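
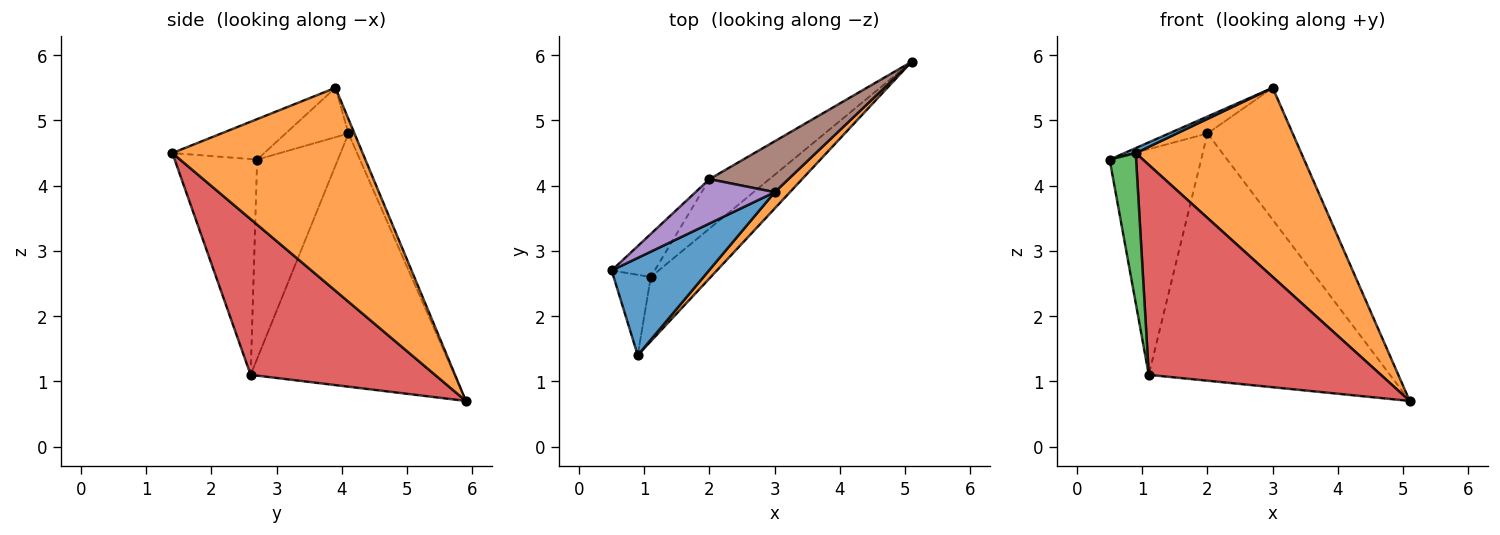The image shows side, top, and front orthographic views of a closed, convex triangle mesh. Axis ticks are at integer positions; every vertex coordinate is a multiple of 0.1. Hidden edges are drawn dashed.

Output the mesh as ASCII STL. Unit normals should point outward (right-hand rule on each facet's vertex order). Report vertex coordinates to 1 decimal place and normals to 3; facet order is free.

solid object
 facet normal -0.383 -0.047 0.922
  outer loop
   vertex 3.0 3.9 5.5
   vertex 0.5 2.7 4.4
   vertex 0.9 1.4 4.5
  endloop
 endfacet
 facet normal 0.753 -0.655 0.056
  outer loop
   vertex 3.0 3.9 5.5
   vertex 0.9 1.4 4.5
   vertex 5.1 5.9 0.7
  endloop
 endfacet
 facet normal -0.940 -0.302 -0.162
  outer loop
   vertex 1.1 2.6 1.1
   vertex 0.9 1.4 4.5
   vertex 0.5 2.7 4.4
  endloop
 endfacet
 facet normal 0.605 -0.761 -0.233
  outer loop
   vertex 1.1 2.6 1.1
   vertex 5.1 5.9 0.7
   vertex 0.9 1.4 4.5
  endloop
 endfacet
 facet normal -0.503 0.309 0.807
  outer loop
   vertex 2.0 4.1 4.8
   vertex 0.5 2.7 4.4
   vertex 3.0 3.9 5.5
  endloop
 endfacet
 facet normal -0.065 0.931 0.359
  outer loop
   vertex 2.0 4.1 4.8
   vertex 3.0 3.9 5.5
   vertex 5.1 5.9 0.7
  endloop
 endfacet
 facet normal -0.655 0.742 -0.142
  outer loop
   vertex 2.0 4.1 4.8
   vertex 1.1 2.6 1.1
   vertex 0.5 2.7 4.4
  endloop
 endfacet
 facet normal -0.638 0.755 -0.151
  outer loop
   vertex 2.0 4.1 4.8
   vertex 5.1 5.9 0.7
   vertex 1.1 2.6 1.1
  endloop
 endfacet
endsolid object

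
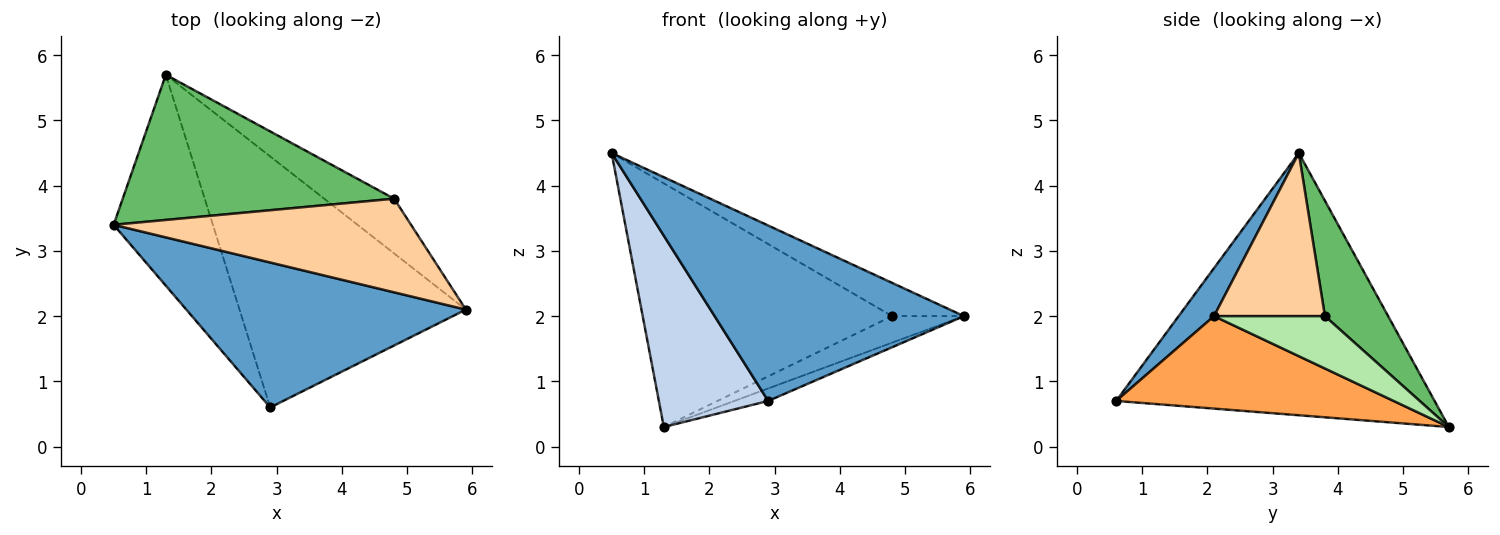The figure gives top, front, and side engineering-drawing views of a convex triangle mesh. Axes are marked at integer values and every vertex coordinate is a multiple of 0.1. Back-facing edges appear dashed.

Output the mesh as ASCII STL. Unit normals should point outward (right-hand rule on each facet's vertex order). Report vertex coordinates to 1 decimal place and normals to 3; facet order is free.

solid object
 facet normal 0.109 -0.766 0.633
  outer loop
   vertex 2.9 0.6 0.7
   vertex 5.9 2.1 2.0
   vertex 0.5 3.4 4.5
  endloop
 endfacet
 facet normal -0.890 -0.306 -0.337
  outer loop
   vertex 2.9 0.6 0.7
   vertex 0.5 3.4 4.5
   vertex 1.3 5.7 0.3
  endloop
 endfacet
 facet normal 0.378 0.046 -0.925
  outer loop
   vertex 2.9 0.6 0.7
   vertex 1.3 5.7 0.3
   vertex 5.9 2.1 2.0
  endloop
 endfacet
 facet normal 0.459 0.297 0.837
  outer loop
   vertex 4.8 3.8 2.0
   vertex 0.5 3.4 4.5
   vertex 5.9 2.1 2.0
  endloop
 endfacet
 facet normal 0.213 0.839 0.500
  outer loop
   vertex 4.8 3.8 2.0
   vertex 1.3 5.7 0.3
   vertex 0.5 3.4 4.5
  endloop
 endfacet
 facet normal 0.559 0.362 -0.746
  outer loop
   vertex 4.8 3.8 2.0
   vertex 5.9 2.1 2.0
   vertex 1.3 5.7 0.3
  endloop
 endfacet
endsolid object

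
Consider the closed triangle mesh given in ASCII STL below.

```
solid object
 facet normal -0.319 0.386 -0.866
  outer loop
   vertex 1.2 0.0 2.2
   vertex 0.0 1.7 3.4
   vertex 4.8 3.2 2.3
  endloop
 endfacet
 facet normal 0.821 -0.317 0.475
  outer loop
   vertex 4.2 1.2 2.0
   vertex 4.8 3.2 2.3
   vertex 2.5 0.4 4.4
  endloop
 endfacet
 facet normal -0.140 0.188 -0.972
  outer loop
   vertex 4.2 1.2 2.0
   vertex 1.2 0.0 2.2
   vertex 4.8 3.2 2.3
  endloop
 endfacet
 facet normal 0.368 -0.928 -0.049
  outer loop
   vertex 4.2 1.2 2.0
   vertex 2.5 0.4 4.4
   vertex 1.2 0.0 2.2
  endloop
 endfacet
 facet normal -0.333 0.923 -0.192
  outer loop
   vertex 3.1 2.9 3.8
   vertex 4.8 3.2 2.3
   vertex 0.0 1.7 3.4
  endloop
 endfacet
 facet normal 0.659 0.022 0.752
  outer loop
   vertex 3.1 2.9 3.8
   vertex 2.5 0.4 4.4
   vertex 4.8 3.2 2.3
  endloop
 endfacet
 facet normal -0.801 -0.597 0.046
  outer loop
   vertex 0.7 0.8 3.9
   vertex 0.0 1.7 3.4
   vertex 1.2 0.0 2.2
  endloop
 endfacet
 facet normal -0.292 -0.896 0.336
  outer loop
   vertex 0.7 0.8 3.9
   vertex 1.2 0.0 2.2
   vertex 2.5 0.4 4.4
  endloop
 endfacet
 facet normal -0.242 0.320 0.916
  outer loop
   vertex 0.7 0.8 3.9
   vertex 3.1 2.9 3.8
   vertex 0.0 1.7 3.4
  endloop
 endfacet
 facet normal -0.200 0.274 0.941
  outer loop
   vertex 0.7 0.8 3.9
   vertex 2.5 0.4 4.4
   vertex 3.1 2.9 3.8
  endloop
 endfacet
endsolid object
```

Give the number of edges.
15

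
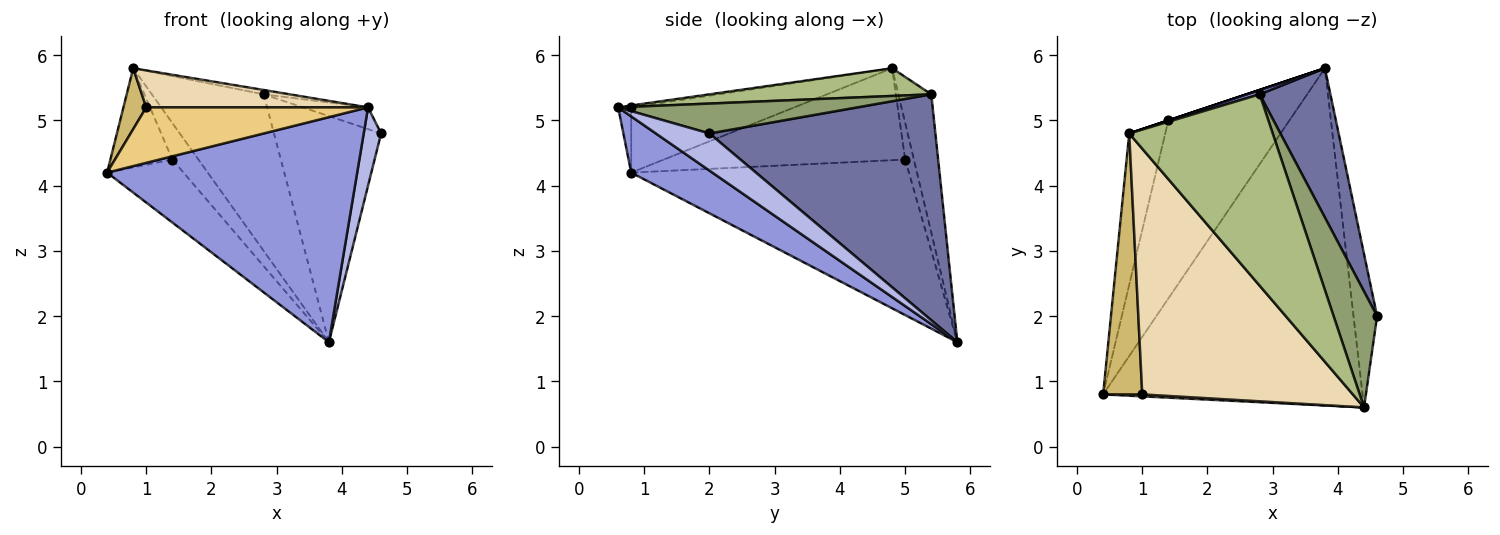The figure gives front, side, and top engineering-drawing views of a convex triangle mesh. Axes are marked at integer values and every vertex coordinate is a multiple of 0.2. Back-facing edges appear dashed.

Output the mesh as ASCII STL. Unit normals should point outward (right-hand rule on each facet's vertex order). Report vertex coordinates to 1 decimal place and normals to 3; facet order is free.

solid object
 facet normal 0.869 0.412 0.272
  outer loop
   vertex 2.8 5.4 5.4
   vertex 4.6 2.0 4.8
   vertex 3.8 5.8 1.6
  endloop
 endfacet
 facet normal -0.282 0.959 0.027
  outer loop
   vertex 2.8 5.4 5.4
   vertex 3.8 5.8 1.6
   vertex 0.8 4.8 5.8
  endloop
 endfacet
 facet normal 0.177 -0.546 -0.819
  outer loop
   vertex 4.4 0.6 5.2
   vertex 0.4 0.8 4.2
   vertex 3.8 5.8 1.6
  endloop
 endfacet
 facet normal 0.814 -0.264 -0.517
  outer loop
   vertex 4.4 0.6 5.2
   vertex 3.8 5.8 1.6
   vertex 4.6 2.0 4.8
  endloop
 endfacet
 facet normal 0.560 0.153 0.814
  outer loop
   vertex 4.4 0.6 5.2
   vertex 4.6 2.0 4.8
   vertex 2.8 5.4 5.4
  endloop
 endfacet
 facet normal 0.190 0.022 0.982
  outer loop
   vertex 4.4 0.6 5.2
   vertex 2.8 5.4 5.4
   vertex 0.8 4.8 5.8
  endloop
 endfacet
 facet normal -0.771 0.212 -0.600
  outer loop
   vertex 1.4 5.0 4.4
   vertex 3.8 5.8 1.6
   vertex 0.4 0.8 4.2
  endloop
 endfacet
 facet normal -0.906 0.233 -0.355
  outer loop
   vertex 1.4 5.0 4.4
   vertex 0.4 0.8 4.2
   vertex 0.8 4.8 5.8
  endloop
 endfacet
 facet normal -0.316 0.949 0.000
  outer loop
   vertex 1.4 5.0 4.4
   vertex 0.8 4.8 5.8
   vertex 3.8 5.8 1.6
  endloop
 endfacet
 facet normal -0.851 -0.119 0.511
  outer loop
   vertex 1.0 0.8 5.2
   vertex 0.8 4.8 5.8
   vertex 0.4 0.8 4.2
  endloop
 endfacet
 facet normal -0.059 -0.998 0.035
  outer loop
   vertex 1.0 0.8 5.2
   vertex 0.4 0.8 4.2
   vertex 4.4 0.6 5.2
  endloop
 endfacet
 facet normal -0.009 -0.149 0.989
  outer loop
   vertex 1.0 0.8 5.2
   vertex 4.4 0.6 5.2
   vertex 0.8 4.8 5.8
  endloop
 endfacet
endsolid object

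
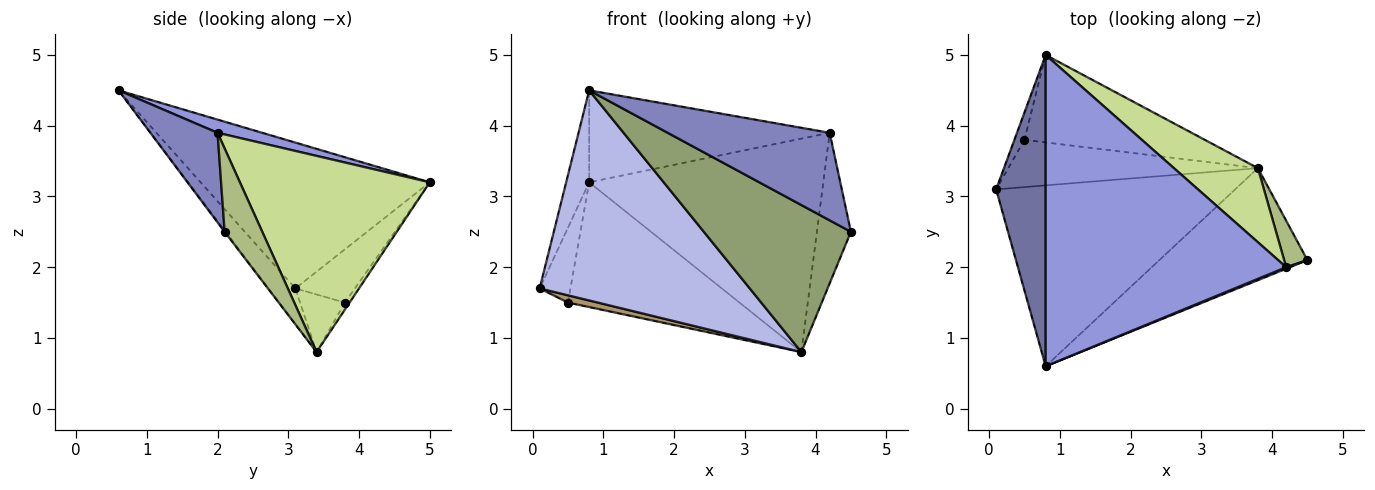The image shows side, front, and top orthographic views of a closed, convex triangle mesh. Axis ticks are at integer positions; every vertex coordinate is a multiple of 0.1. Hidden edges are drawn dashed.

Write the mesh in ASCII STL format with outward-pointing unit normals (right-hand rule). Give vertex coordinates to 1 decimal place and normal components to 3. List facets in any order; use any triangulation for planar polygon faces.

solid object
 facet normal -0.943 0.095 0.320
  outer loop
   vertex 0.8 5.0 3.2
   vertex 0.1 3.1 1.7
   vertex 0.8 0.6 4.5
  endloop
 endfacet
 facet normal 0.383 -0.924 0.016
  outer loop
   vertex 4.2 2.0 3.9
   vertex 0.8 0.6 4.5
   vertex 4.5 2.1 2.5
  endloop
 endfacet
 facet normal 0.052 0.283 0.958
  outer loop
   vertex 4.2 2.0 3.9
   vertex 0.8 5.0 3.2
   vertex 0.8 0.6 4.5
  endloop
 endfacet
 facet normal -0.097 -0.754 -0.649
  outer loop
   vertex 3.8 3.4 0.8
   vertex 0.8 0.6 4.5
   vertex 0.1 3.1 1.7
  endloop
 endfacet
 facet normal -0.005 -0.795 -0.606
  outer loop
   vertex 3.8 3.4 0.8
   vertex 4.5 2.1 2.5
   vertex 0.8 0.6 4.5
  endloop
 endfacet
 facet normal 0.727 0.656 0.203
  outer loop
   vertex 3.8 3.4 0.8
   vertex 4.2 2.0 3.9
   vertex 4.5 2.1 2.5
  endloop
 endfacet
 facet normal 0.608 0.750 0.260
  outer loop
   vertex 3.8 3.4 0.8
   vertex 0.8 5.0 3.2
   vertex 4.2 2.0 3.9
  endloop
 endfacet
 facet normal -0.876 0.453 -0.165
  outer loop
   vertex 0.5 3.8 1.5
   vertex 0.1 3.1 1.7
   vertex 0.8 5.0 3.2
  endloop
 endfacet
 facet normal -0.222 -0.148 -0.964
  outer loop
   vertex 0.5 3.8 1.5
   vertex 3.8 3.4 0.8
   vertex 0.1 3.1 1.7
  endloop
 endfacet
 facet normal -0.023 0.819 -0.574
  outer loop
   vertex 0.5 3.8 1.5
   vertex 0.8 5.0 3.2
   vertex 3.8 3.4 0.8
  endloop
 endfacet
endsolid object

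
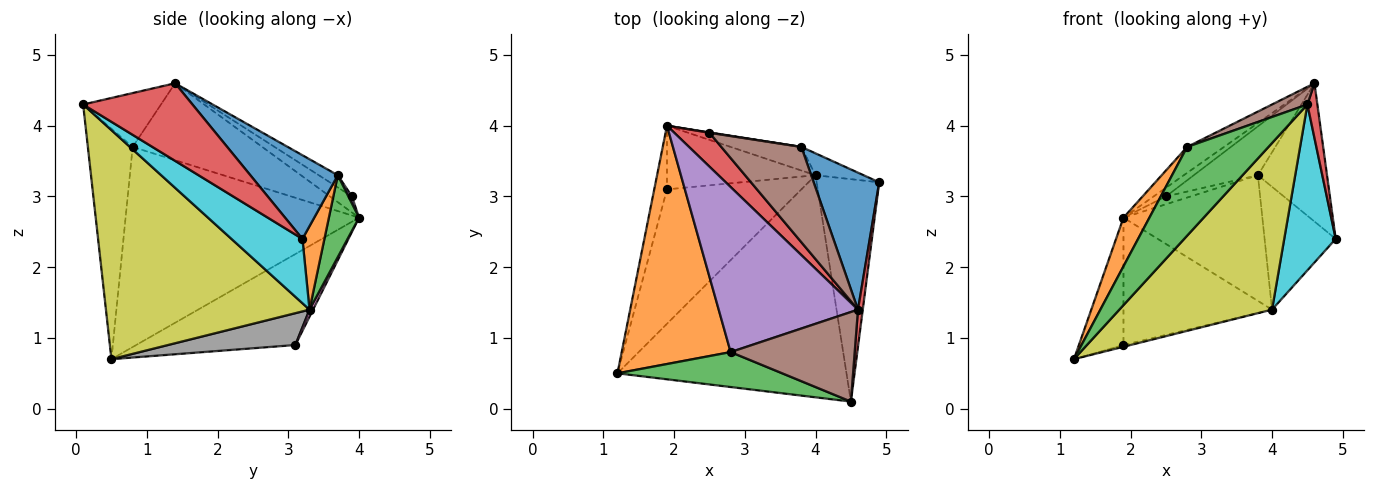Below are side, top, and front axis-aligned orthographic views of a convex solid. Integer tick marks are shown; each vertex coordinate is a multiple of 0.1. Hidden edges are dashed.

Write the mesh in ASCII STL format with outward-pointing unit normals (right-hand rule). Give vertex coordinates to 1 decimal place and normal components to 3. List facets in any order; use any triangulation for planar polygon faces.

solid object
 facet normal -0.954 0.267 -0.134
  outer loop
   vertex 1.9 3.1 0.9
   vertex 1.2 0.5 0.7
   vertex 1.9 4.0 2.7
  endloop
 endfacet
 facet normal -0.874 -0.097 0.476
  outer loop
   vertex 2.8 0.8 3.7
   vertex 1.9 4.0 2.7
   vertex 1.2 0.5 0.7
  endloop
 endfacet
 facet normal -0.456 -0.828 0.326
  outer loop
   vertex 2.8 0.8 3.7
   vertex 1.2 0.5 0.7
   vertex 4.5 0.1 4.3
  endloop
 endfacet
 facet normal 0.994 -0.091 0.061
  outer loop
   vertex 4.6 1.4 4.6
   vertex 4.5 0.1 4.3
   vertex 4.9 3.2 2.4
  endloop
 endfacet
 facet normal -0.479 0.136 0.867
  outer loop
   vertex 4.6 1.4 4.6
   vertex 1.9 4.0 2.7
   vertex 2.8 0.8 3.7
  endloop
 endfacet
 facet normal -0.392 -0.178 0.903
  outer loop
   vertex 4.6 1.4 4.6
   vertex 2.8 0.8 3.7
   vertex 4.5 0.1 4.3
  endloop
 endfacet
 facet normal 0.021 0.894 -0.447
  outer loop
   vertex 4.0 3.3 1.4
   vertex 1.9 3.1 0.9
   vertex 1.9 4.0 2.7
  endloop
 endfacet
 facet normal 0.230 0.013 -0.973
  outer loop
   vertex 4.0 3.3 1.4
   vertex 1.2 0.5 0.7
   vertex 1.9 3.1 0.9
  endloop
 endfacet
 facet normal 0.625 -0.469 -0.625
  outer loop
   vertex 4.0 3.3 1.4
   vertex 4.5 0.1 4.3
   vertex 1.2 0.5 0.7
  endloop
 endfacet
 facet normal 0.636 -0.461 -0.619
  outer loop
   vertex 4.0 3.3 1.4
   vertex 4.9 3.2 2.4
   vertex 4.5 0.1 4.3
  endloop
 endfacet
 facet normal 0.668 0.528 0.523
  outer loop
   vertex 3.8 3.7 3.3
   vertex 4.6 1.4 4.6
   vertex 4.9 3.2 2.4
  endloop
 endfacet
 facet normal 0.291 0.942 -0.168
  outer loop
   vertex 3.8 3.7 3.3
   vertex 4.9 3.2 2.4
   vertex 4.0 3.3 1.4
  endloop
 endfacet
 facet normal 0.209 0.961 -0.180
  outer loop
   vertex 3.8 3.7 3.3
   vertex 4.0 3.3 1.4
   vertex 1.9 4.0 2.7
  endloop
 endfacet
 facet normal -0.405 0.227 0.886
  outer loop
   vertex 2.5 3.9 3.0
   vertex 1.9 4.0 2.7
   vertex 4.6 1.4 4.6
  endloop
 endfacet
 facet normal 0.141 0.989 0.047
  outer loop
   vertex 2.5 3.9 3.0
   vertex 3.8 3.7 3.3
   vertex 1.9 4.0 2.7
  endloop
 endfacet
 facet normal -0.134 0.452 0.882
  outer loop
   vertex 2.5 3.9 3.0
   vertex 4.6 1.4 4.6
   vertex 3.8 3.7 3.3
  endloop
 endfacet
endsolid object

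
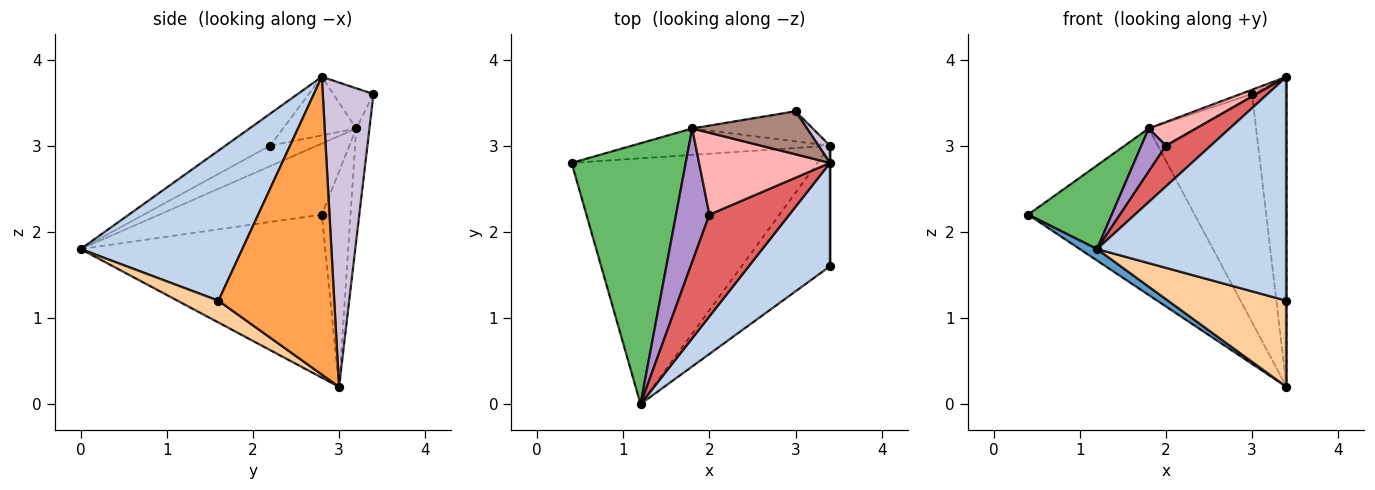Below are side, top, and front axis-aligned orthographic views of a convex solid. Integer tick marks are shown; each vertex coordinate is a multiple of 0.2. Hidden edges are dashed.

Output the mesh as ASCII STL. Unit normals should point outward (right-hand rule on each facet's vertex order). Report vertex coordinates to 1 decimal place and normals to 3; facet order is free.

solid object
 facet normal -0.552 -0.039 -0.833
  outer loop
   vertex 3.4 3.0 0.2
   vertex 1.2 0.0 1.8
   vertex 0.4 2.8 2.2
  endloop
 endfacet
 facet normal 0.612 -0.718 0.331
  outer loop
   vertex 3.4 1.6 1.2
   vertex 3.4 2.8 3.8
   vertex 1.2 0.0 1.8
  endloop
 endfacet
 facet normal 1.000 0.000 0.000
  outer loop
   vertex 3.4 1.6 1.2
   vertex 3.4 3.0 0.2
   vertex 3.4 2.8 3.8
  endloop
 endfacet
 facet normal 0.197 -0.570 -0.798
  outer loop
   vertex 3.4 1.6 1.2
   vertex 1.2 0.0 1.8
   vertex 3.4 3.0 0.2
  endloop
 endfacet
 facet normal -0.510 -0.263 0.819
  outer loop
   vertex 1.8 3.2 3.2
   vertex 0.4 2.8 2.2
   vertex 1.2 0.0 1.8
  endloop
 endfacet
 facet normal -0.168 0.974 -0.154
  outer loop
   vertex 1.8 3.2 3.2
   vertex 3.4 3.0 0.2
   vertex 0.4 2.8 2.2
  endloop
 endfacet
 facet normal -0.348 -0.348 0.870
  outer loop
   vertex 2.0 2.2 3.0
   vertex 1.2 0.0 1.8
   vertex 3.4 2.8 3.8
  endloop
 endfacet
 facet normal -0.395 -0.255 0.883
  outer loop
   vertex 2.0 2.2 3.0
   vertex 3.4 2.8 3.8
   vertex 1.8 3.2 3.2
  endloop
 endfacet
 facet normal -0.504 -0.265 0.822
  outer loop
   vertex 2.0 2.2 3.0
   vertex 1.8 3.2 3.2
   vertex 1.2 0.0 1.8
  endloop
 endfacet
 facet normal 0.827 0.562 0.031
  outer loop
   vertex 3.0 3.4 3.6
   vertex 3.4 2.8 3.8
   vertex 3.4 3.0 0.2
  endloop
 endfacet
 facet normal -0.329 0.094 0.940
  outer loop
   vertex 3.0 3.4 3.6
   vertex 1.8 3.2 3.2
   vertex 3.4 2.8 3.8
  endloop
 endfacet
 facet normal -0.121 0.984 -0.130
  outer loop
   vertex 3.0 3.4 3.6
   vertex 3.4 3.0 0.2
   vertex 1.8 3.2 3.2
  endloop
 endfacet
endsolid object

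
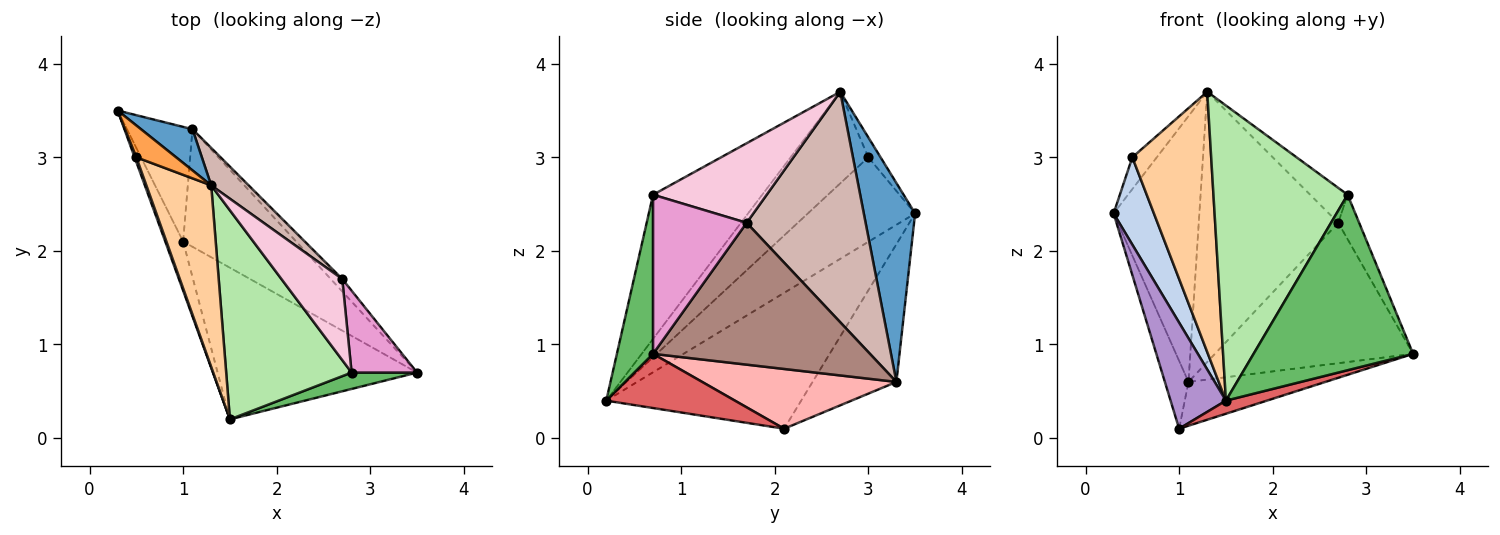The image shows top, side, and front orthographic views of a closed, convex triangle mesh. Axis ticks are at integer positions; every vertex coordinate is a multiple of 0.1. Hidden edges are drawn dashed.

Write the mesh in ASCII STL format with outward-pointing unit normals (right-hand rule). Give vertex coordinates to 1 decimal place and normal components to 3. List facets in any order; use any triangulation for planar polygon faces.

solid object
 facet normal 0.509 0.851 0.132
  outer loop
   vertex 1.1 3.3 0.6
   vertex 0.3 3.5 2.4
   vertex 1.3 2.7 3.7
  endloop
 endfacet
 facet normal -0.936 -0.352 0.019
  outer loop
   vertex 0.5 3.0 3.0
   vertex 0.3 3.5 2.4
   vertex 1.5 0.2 0.4
  endloop
 endfacet
 facet normal -0.333 0.667 0.667
  outer loop
   vertex 0.5 3.0 3.0
   vertex 1.3 2.7 3.7
   vertex 0.3 3.5 2.4
  endloop
 endfacet
 facet normal -0.629 -0.638 0.445
  outer loop
   vertex 0.5 3.0 3.0
   vertex 1.5 0.2 0.4
   vertex 1.3 2.7 3.7
  endloop
 endfacet
 facet normal 0.220 -0.971 0.091
  outer loop
   vertex 2.8 0.7 2.6
   vertex 1.5 0.2 0.4
   vertex 3.5 0.7 0.9
  endloop
 endfacet
 facet normal -0.553 -0.680 0.481
  outer loop
   vertex 2.8 0.7 2.6
   vertex 1.3 2.7 3.7
   vertex 1.5 0.2 0.4
  endloop
 endfacet
 facet normal 0.261 -0.083 -0.962
  outer loop
   vertex 1.0 2.1 0.1
   vertex 3.5 0.7 0.9
   vertex 1.5 0.2 0.4
  endloop
 endfacet
 facet normal 0.444 0.313 -0.840
  outer loop
   vertex 1.0 2.1 0.1
   vertex 1.1 3.3 0.6
   vertex 3.5 0.7 0.9
  endloop
 endfacet
 facet normal -0.954 -0.271 -0.126
  outer loop
   vertex 1.0 2.1 0.1
   vertex 1.5 0.2 0.4
   vertex 0.3 3.5 2.4
  endloop
 endfacet
 facet normal -0.875 0.246 -0.416
  outer loop
   vertex 1.0 2.1 0.1
   vertex 0.3 3.5 2.4
   vertex 1.1 3.3 0.6
  endloop
 endfacet
 facet normal 0.737 0.673 -0.060
  outer loop
   vertex 2.7 1.7 2.3
   vertex 3.5 0.7 0.9
   vertex 1.1 3.3 0.6
  endloop
 endfacet
 facet normal 0.645 0.757 0.105
  outer loop
   vertex 2.7 1.7 2.3
   vertex 1.1 3.3 0.6
   vertex 1.3 2.7 3.7
  endloop
 endfacet
 facet normal 0.906 0.202 0.373
  outer loop
   vertex 2.7 1.7 2.3
   vertex 2.8 0.7 2.6
   vertex 3.5 0.7 0.9
  endloop
 endfacet
 facet normal 0.768 0.253 0.588
  outer loop
   vertex 2.7 1.7 2.3
   vertex 1.3 2.7 3.7
   vertex 2.8 0.7 2.6
  endloop
 endfacet
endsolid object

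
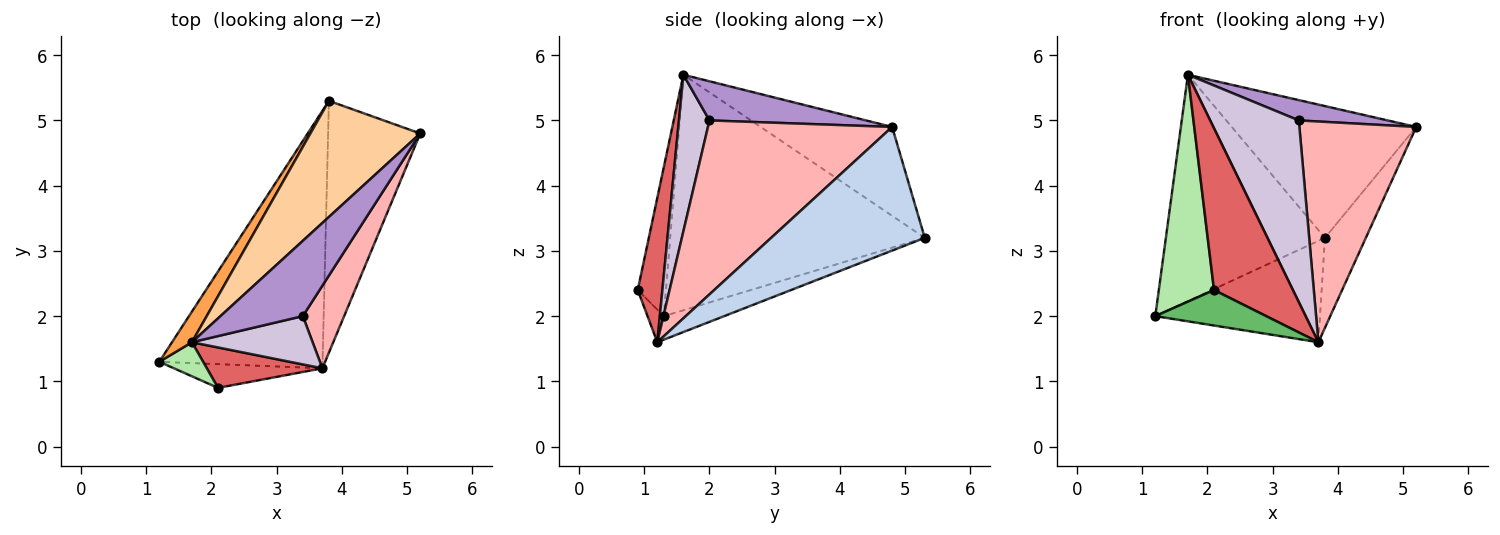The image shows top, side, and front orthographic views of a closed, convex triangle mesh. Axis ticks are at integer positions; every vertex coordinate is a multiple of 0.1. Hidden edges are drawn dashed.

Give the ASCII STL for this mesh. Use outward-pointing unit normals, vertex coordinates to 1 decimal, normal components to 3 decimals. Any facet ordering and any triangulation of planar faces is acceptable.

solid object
 facet normal -0.133 0.363 -0.922
  outer loop
   vertex 3.8 5.3 3.2
   vertex 3.7 1.2 1.6
   vertex 1.2 1.3 2.0
  endloop
 endfacet
 facet normal 0.784 0.209 -0.584
  outer loop
   vertex 3.8 5.3 3.2
   vertex 5.2 4.8 4.9
   vertex 3.7 1.2 1.6
  endloop
 endfacet
 facet normal -0.846 0.528 0.071
  outer loop
   vertex 3.8 5.3 3.2
   vertex 1.2 1.3 2.0
   vertex 1.7 1.6 5.7
  endloop
 endfacet
 facet normal -0.472 0.662 0.583
  outer loop
   vertex 3.8 5.3 3.2
   vertex 1.7 1.6 5.7
   vertex 5.2 4.8 4.9
  endloop
 endfacet
 facet normal -0.121 -0.825 -0.552
  outer loop
   vertex 2.1 0.9 2.4
   vertex 1.2 1.3 2.0
   vertex 3.7 1.2 1.6
  endloop
 endfacet
 facet normal -0.451 -0.883 0.133
  outer loop
   vertex 2.1 0.9 2.4
   vertex 1.7 1.6 5.7
   vertex 1.2 1.3 2.0
  endloop
 endfacet
 facet normal 0.290 -0.928 0.232
  outer loop
   vertex 2.1 0.9 2.4
   vertex 3.7 1.2 1.6
   vertex 1.7 1.6 5.7
  endloop
 endfacet
 facet normal 0.828 -0.525 0.197
  outer loop
   vertex 3.4 2.0 5.0
   vertex 3.7 1.2 1.6
   vertex 5.2 4.8 4.9
  endloop
 endfacet
 facet normal 0.417 -0.237 0.878
  outer loop
   vertex 3.4 2.0 5.0
   vertex 5.2 4.8 4.9
   vertex 1.7 1.6 5.7
  endloop
 endfacet
 facet normal 0.316 -0.917 0.244
  outer loop
   vertex 3.4 2.0 5.0
   vertex 1.7 1.6 5.7
   vertex 3.7 1.2 1.6
  endloop
 endfacet
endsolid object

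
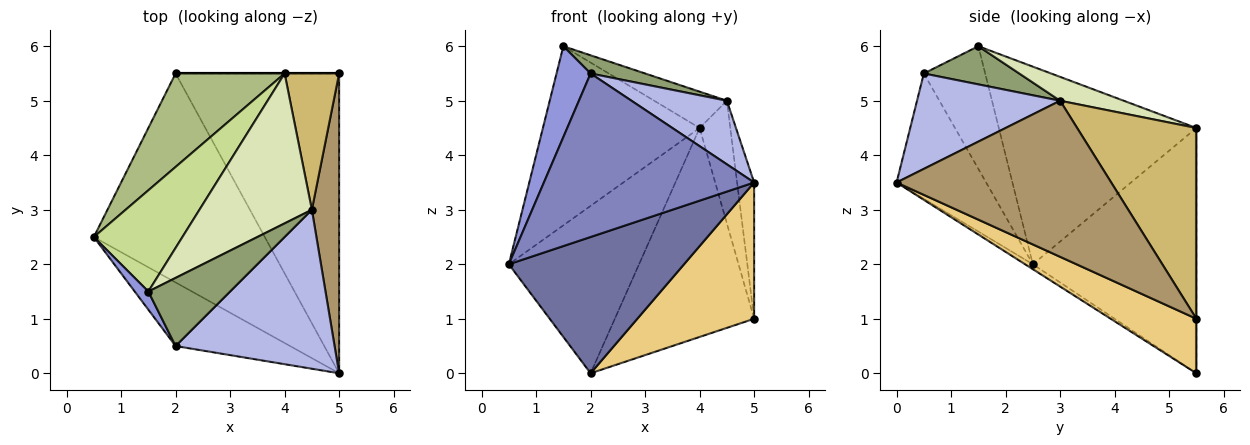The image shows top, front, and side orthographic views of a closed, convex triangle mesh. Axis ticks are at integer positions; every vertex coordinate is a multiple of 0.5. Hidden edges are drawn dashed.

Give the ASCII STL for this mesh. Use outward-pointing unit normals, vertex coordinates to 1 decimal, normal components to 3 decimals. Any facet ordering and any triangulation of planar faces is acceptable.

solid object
 facet normal -0.024 -0.546 -0.837
  outer loop
   vertex 2.0 5.5 0.0
   vertex 5.0 0.0 3.5
   vertex 0.5 2.5 2.0
  endloop
 endfacet
 facet normal -0.369 -0.866 -0.337
  outer loop
   vertex 2.0 0.5 5.5
   vertex 0.5 2.5 2.0
   vertex 5.0 0.0 3.5
  endloop
 endfacet
 facet normal -0.870 -0.483 0.097
  outer loop
   vertex 2.0 0.5 5.5
   vertex 1.5 1.5 6.0
   vertex 0.5 2.5 2.0
  endloop
 endfacet
 facet normal 0.487 -0.324 0.811
  outer loop
   vertex 2.0 0.5 5.5
   vertex 5.0 0.0 3.5
   vertex 4.5 3.0 5.0
  endloop
 endfacet
 facet normal 0.411 -0.235 0.881
  outer loop
   vertex 2.0 0.5 5.5
   vertex 4.5 3.0 5.0
   vertex 1.5 1.5 6.0
  endloop
 endfacet
 facet normal -0.739 0.588 0.328
  outer loop
   vertex 4.0 5.5 4.5
   vertex 2.0 5.5 0.0
   vertex 0.5 2.5 2.0
  endloop
 endfacet
 facet normal -0.739 0.586 0.331
  outer loop
   vertex 4.0 5.5 4.5
   vertex 0.5 2.5 2.0
   vertex 1.5 1.5 6.0
  endloop
 endfacet
 facet normal 0.202 0.231 0.952
  outer loop
   vertex 4.0 5.5 4.5
   vertex 1.5 1.5 6.0
   vertex 4.5 3.0 5.0
  endloop
 endfacet
 facet normal 0.982 0.078 0.171
  outer loop
   vertex 5.0 5.5 1.0
   vertex 4.5 3.0 5.0
   vertex 5.0 0.0 3.5
  endloop
 endfacet
 facet normal 0.933 0.240 0.267
  outer loop
   vertex 5.0 5.5 1.0
   vertex 4.0 5.5 4.5
   vertex 4.5 3.0 5.0
  endloop
 endfacet
 facet normal 0.290 -0.396 -0.871
  outer loop
   vertex 5.0 5.5 1.0
   vertex 5.0 0.0 3.5
   vertex 2.0 5.5 0.0
  endloop
 endfacet
 facet normal 0.000 1.000 0.000
  outer loop
   vertex 5.0 5.5 1.0
   vertex 2.0 5.5 0.0
   vertex 4.0 5.5 4.5
  endloop
 endfacet
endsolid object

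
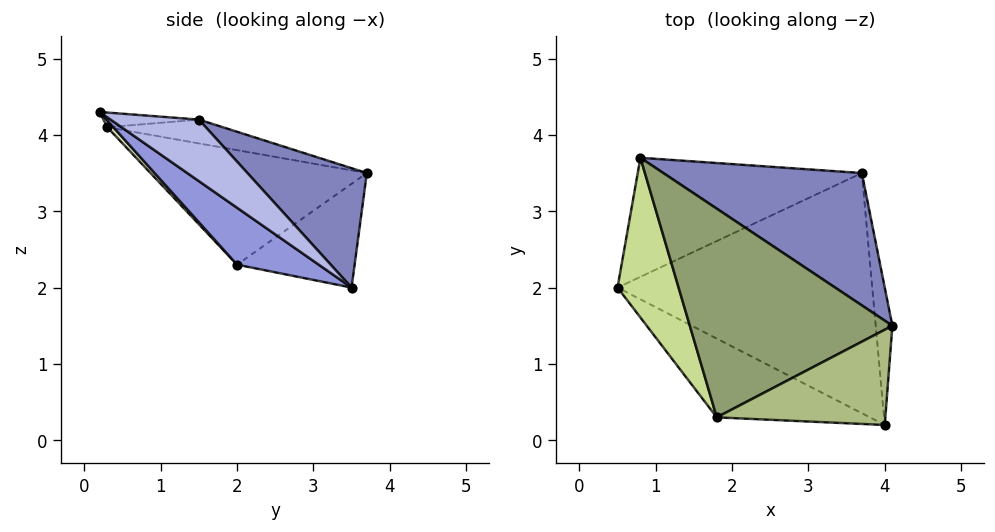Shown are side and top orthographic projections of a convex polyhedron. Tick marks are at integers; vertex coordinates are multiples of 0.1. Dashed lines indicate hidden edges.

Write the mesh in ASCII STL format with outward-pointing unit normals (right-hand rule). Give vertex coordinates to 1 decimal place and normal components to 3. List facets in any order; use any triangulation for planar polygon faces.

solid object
 facet normal -0.342 0.581 -0.738
  outer loop
   vertex 0.8 3.7 3.5
   vertex 3.7 3.5 2.0
   vertex 0.5 2.0 2.3
  endloop
 endfacet
 facet normal 0.356 0.723 0.592
  outer loop
   vertex 0.8 3.7 3.5
   vertex 4.1 1.5 4.2
   vertex 3.7 3.5 2.0
  endloop
 endfacet
 facet normal 0.182 -0.551 -0.814
  outer loop
   vertex 4.0 0.2 4.3
   vertex 0.5 2.0 2.3
   vertex 3.7 3.5 2.0
  endloop
 endfacet
 facet normal 0.961 -0.094 -0.260
  outer loop
   vertex 4.0 0.2 4.3
   vertex 3.7 3.5 2.0
   vertex 4.1 1.5 4.2
  endloop
 endfacet
 facet normal -0.116 0.140 0.983
  outer loop
   vertex 1.8 0.3 4.1
   vertex 4.1 1.5 4.2
   vertex 0.8 3.7 3.5
  endloop
 endfacet
 facet normal -0.086 0.083 0.993
  outer loop
   vertex 1.8 0.3 4.1
   vertex 4.0 0.2 4.3
   vertex 4.1 1.5 4.2
  endloop
 endfacet
 facet normal -0.869 -0.174 0.463
  outer loop
   vertex 1.8 0.3 4.1
   vertex 0.8 3.7 3.5
   vertex 0.5 2.0 2.3
  endloop
 endfacet
 facet normal 0.031 -0.715 -0.698
  outer loop
   vertex 1.8 0.3 4.1
   vertex 0.5 2.0 2.3
   vertex 4.0 0.2 4.3
  endloop
 endfacet
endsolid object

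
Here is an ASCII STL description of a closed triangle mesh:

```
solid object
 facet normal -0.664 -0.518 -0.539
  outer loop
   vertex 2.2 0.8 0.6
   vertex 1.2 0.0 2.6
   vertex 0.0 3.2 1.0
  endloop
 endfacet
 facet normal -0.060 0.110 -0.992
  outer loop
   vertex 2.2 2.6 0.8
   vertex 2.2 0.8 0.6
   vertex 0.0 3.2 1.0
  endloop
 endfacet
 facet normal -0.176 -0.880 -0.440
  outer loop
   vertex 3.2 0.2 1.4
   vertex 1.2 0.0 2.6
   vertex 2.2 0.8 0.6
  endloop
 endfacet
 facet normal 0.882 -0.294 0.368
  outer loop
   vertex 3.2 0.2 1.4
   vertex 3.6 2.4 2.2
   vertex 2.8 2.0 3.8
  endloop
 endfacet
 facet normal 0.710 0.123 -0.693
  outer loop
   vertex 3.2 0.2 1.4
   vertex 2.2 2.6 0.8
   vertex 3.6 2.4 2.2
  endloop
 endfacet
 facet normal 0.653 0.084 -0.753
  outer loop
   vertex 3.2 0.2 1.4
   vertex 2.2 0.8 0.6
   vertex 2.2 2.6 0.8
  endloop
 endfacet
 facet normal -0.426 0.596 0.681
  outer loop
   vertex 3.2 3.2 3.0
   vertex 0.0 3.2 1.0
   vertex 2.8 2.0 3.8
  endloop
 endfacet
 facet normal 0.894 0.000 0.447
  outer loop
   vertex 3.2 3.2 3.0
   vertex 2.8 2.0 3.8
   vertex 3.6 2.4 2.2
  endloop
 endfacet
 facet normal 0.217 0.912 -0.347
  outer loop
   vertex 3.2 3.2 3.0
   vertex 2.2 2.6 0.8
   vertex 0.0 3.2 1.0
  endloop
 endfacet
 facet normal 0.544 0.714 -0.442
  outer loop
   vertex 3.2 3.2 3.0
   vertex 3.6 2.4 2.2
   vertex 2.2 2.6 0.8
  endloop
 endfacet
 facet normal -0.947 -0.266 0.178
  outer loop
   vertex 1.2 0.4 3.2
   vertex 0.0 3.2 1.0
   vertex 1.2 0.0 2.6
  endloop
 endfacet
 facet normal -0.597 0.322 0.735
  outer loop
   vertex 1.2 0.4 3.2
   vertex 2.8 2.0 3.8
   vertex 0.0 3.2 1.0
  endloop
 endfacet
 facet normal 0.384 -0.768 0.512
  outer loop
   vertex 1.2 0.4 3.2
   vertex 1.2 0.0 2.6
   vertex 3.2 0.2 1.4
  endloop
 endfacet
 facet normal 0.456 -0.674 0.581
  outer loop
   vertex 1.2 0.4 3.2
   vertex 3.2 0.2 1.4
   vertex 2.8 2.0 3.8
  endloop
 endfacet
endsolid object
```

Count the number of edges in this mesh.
21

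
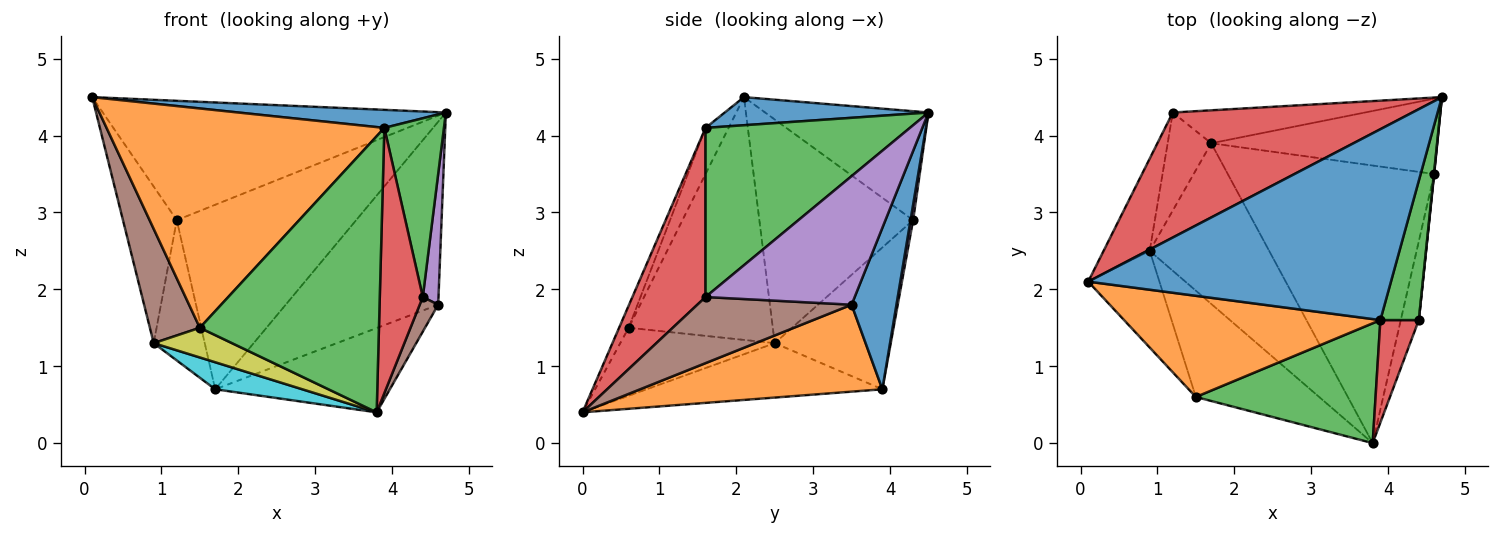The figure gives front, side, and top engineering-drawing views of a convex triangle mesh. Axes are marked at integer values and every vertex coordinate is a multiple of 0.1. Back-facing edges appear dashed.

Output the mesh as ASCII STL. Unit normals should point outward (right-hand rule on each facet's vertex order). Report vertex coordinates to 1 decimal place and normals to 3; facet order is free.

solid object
 facet normal 0.092 -0.094 0.991
  outer loop
   vertex 3.9 1.6 4.1
   vertex 4.7 4.5 4.3
   vertex 0.1 2.1 4.5
  endloop
 endfacet
 facet normal -0.075 -0.905 0.418
  outer loop
   vertex 3.9 1.6 4.1
   vertex 0.1 2.1 4.5
   vertex 1.5 0.6 1.5
  endloop
 endfacet
 facet normal -0.049 -0.916 0.398
  outer loop
   vertex 3.9 1.6 4.1
   vertex 1.5 0.6 1.5
   vertex 3.8 0.0 0.4
  endloop
 endfacet
 facet normal -0.312 0.656 0.687
  outer loop
   vertex 1.2 4.3 2.9
   vertex 0.1 2.1 4.5
   vertex 4.7 4.5 4.3
  endloop
 endfacet
 facet normal 0.014 0.984 -0.176
  outer loop
   vertex 1.2 4.3 2.9
   vertex 4.7 4.5 4.3
   vertex 1.7 3.9 0.7
  endloop
 endfacet
 facet normal -0.911 -0.316 -0.267
  outer loop
   vertex 0.9 2.5 1.3
   vertex 1.5 0.6 1.5
   vertex 0.1 2.1 4.5
  endloop
 endfacet
 facet normal -0.926 0.324 -0.191
  outer loop
   vertex 0.9 2.5 1.3
   vertex 0.1 2.1 4.5
   vertex 1.2 4.3 2.9
  endloop
 endfacet
 facet normal -0.881 0.388 -0.271
  outer loop
   vertex 0.9 2.5 1.3
   vertex 1.2 4.3 2.9
   vertex 1.7 3.9 0.7
  endloop
 endfacet
 facet normal -0.469 -0.238 -0.851
  outer loop
   vertex 0.9 2.5 1.3
   vertex 3.8 0.0 0.4
   vertex 1.5 0.6 1.5
  endloop
 endfacet
 facet normal -0.410 -0.151 -0.900
  outer loop
   vertex 0.9 2.5 1.3
   vertex 1.7 3.9 0.7
   vertex 3.8 0.0 0.4
  endloop
 endfacet
 facet normal 0.262 0.892 -0.367
  outer loop
   vertex 4.6 3.5 1.8
   vertex 1.7 3.9 0.7
   vertex 4.7 4.5 4.3
  endloop
 endfacet
 facet normal 0.374 0.270 -0.887
  outer loop
   vertex 4.6 3.5 1.8
   vertex 3.8 0.0 0.4
   vertex 1.7 3.9 0.7
  endloop
 endfacet
 facet normal 0.938 -0.273 0.213
  outer loop
   vertex 4.4 1.6 1.9
   vertex 4.7 4.5 4.3
   vertex 3.9 1.6 4.1
  endloop
 endfacet
 facet normal 0.846 -0.497 0.192
  outer loop
   vertex 4.4 1.6 1.9
   vertex 3.9 1.6 4.1
   vertex 3.8 0.0 0.4
  endloop
 endfacet
 facet normal 0.995 -0.105 0.002
  outer loop
   vertex 4.4 1.6 1.9
   vertex 4.6 3.5 1.8
   vertex 4.7 4.5 4.3
  endloop
 endfacet
 facet normal 0.958 -0.115 -0.261
  outer loop
   vertex 4.4 1.6 1.9
   vertex 3.8 0.0 0.4
   vertex 4.6 3.5 1.8
  endloop
 endfacet
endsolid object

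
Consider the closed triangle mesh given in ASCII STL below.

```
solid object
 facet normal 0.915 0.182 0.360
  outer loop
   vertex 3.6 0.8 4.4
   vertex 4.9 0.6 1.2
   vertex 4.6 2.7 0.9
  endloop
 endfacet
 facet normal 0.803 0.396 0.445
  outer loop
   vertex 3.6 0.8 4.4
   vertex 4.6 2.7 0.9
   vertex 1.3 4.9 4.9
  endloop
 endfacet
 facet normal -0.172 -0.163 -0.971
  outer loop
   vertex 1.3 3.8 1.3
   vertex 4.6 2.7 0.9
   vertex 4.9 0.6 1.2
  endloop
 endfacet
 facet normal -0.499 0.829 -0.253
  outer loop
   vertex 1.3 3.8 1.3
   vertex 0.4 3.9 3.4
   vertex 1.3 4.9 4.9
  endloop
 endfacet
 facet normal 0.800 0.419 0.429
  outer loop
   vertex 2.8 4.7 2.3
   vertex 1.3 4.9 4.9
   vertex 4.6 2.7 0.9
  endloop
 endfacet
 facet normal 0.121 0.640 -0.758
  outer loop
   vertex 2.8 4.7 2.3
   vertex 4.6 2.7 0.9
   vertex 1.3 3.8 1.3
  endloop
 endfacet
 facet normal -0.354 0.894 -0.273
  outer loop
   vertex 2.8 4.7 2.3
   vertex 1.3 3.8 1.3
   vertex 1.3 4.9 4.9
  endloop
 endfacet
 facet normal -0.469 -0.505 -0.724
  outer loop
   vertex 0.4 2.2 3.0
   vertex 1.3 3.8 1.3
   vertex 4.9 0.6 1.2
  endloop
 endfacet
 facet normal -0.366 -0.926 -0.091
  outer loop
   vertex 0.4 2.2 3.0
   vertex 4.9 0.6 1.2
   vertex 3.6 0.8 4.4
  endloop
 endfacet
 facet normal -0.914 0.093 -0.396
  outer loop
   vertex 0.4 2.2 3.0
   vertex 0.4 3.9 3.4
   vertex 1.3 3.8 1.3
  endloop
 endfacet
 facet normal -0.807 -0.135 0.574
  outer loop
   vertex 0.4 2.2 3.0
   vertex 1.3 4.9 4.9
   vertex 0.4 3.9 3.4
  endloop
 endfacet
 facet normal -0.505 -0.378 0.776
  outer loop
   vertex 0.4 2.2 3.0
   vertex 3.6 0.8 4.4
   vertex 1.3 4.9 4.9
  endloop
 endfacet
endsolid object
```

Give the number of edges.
18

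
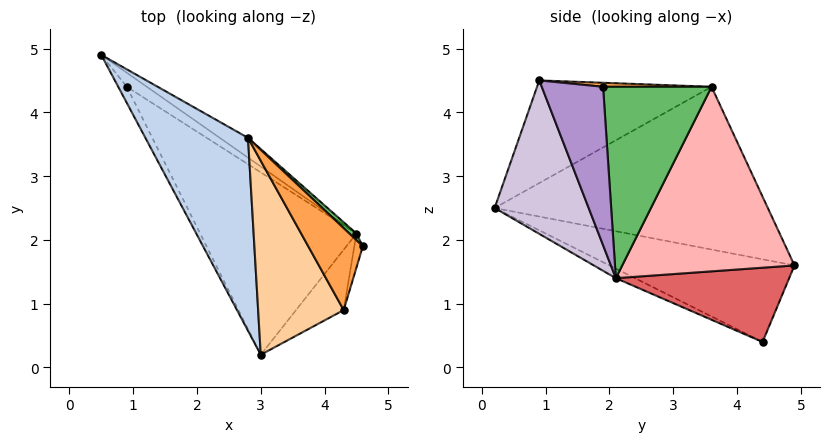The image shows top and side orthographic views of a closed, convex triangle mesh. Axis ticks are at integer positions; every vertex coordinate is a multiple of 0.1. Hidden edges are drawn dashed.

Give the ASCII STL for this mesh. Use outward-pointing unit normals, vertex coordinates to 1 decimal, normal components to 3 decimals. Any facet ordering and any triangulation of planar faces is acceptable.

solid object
 facet normal -0.872 -0.481 -0.090
  outer loop
   vertex 0.9 4.4 0.4
   vertex 3.0 0.2 2.5
   vertex 0.5 4.9 1.6
  endloop
 endfacet
 facet normal -0.799 -0.329 0.504
  outer loop
   vertex 2.8 3.6 4.4
   vertex 0.5 4.9 1.6
   vertex 3.0 0.2 2.5
  endloop
 endfacet
 facet normal 0.073 0.077 0.994
  outer loop
   vertex 4.3 0.9 4.5
   vertex 4.6 1.9 4.4
   vertex 2.8 3.6 4.4
  endloop
 endfacet
 facet normal -0.712 -0.374 0.594
  outer loop
   vertex 4.3 0.9 4.5
   vertex 2.8 3.6 4.4
   vertex 3.0 0.2 2.5
  endloop
 endfacet
 facet normal 0.686 0.727 0.026
  outer loop
   vertex 4.5 2.1 1.4
   vertex 2.8 3.6 4.4
   vertex 4.6 1.9 4.4
  endloop
 endfacet
 facet normal -0.054 -0.468 -0.882
  outer loop
   vertex 4.5 2.1 1.4
   vertex 3.0 0.2 2.5
   vertex 0.9 4.4 0.4
  endloop
 endfacet
 facet normal 0.562 0.813 -0.152
  outer loop
   vertex 4.5 2.1 1.4
   vertex 0.9 4.4 0.4
   vertex 0.5 4.9 1.6
  endloop
 endfacet
 facet normal 0.568 0.818 -0.087
  outer loop
   vertex 4.5 2.1 1.4
   vertex 0.5 4.9 1.6
   vertex 2.8 3.6 4.4
  endloop
 endfacet
 facet normal 0.955 -0.292 -0.051
  outer loop
   vertex 4.5 2.1 1.4
   vertex 4.6 1.9 4.4
   vertex 4.3 0.9 4.5
  endloop
 endfacet
 facet normal 0.701 -0.679 -0.218
  outer loop
   vertex 4.5 2.1 1.4
   vertex 4.3 0.9 4.5
   vertex 3.0 0.2 2.5
  endloop
 endfacet
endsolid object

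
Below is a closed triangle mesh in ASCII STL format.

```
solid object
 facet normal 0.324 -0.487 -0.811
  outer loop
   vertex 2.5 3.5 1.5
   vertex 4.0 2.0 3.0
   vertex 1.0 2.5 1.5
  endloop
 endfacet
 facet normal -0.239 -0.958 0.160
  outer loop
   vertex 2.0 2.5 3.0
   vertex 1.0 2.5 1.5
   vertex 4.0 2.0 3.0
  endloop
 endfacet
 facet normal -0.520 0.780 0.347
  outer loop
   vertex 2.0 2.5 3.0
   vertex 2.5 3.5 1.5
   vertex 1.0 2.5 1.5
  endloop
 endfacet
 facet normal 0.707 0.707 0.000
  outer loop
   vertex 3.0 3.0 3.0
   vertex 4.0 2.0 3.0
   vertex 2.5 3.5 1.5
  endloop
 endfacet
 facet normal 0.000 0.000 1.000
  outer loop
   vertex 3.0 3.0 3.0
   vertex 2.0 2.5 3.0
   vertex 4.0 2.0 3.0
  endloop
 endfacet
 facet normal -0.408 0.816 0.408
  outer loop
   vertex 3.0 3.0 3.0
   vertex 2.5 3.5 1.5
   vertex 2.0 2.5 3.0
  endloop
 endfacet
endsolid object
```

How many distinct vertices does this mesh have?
5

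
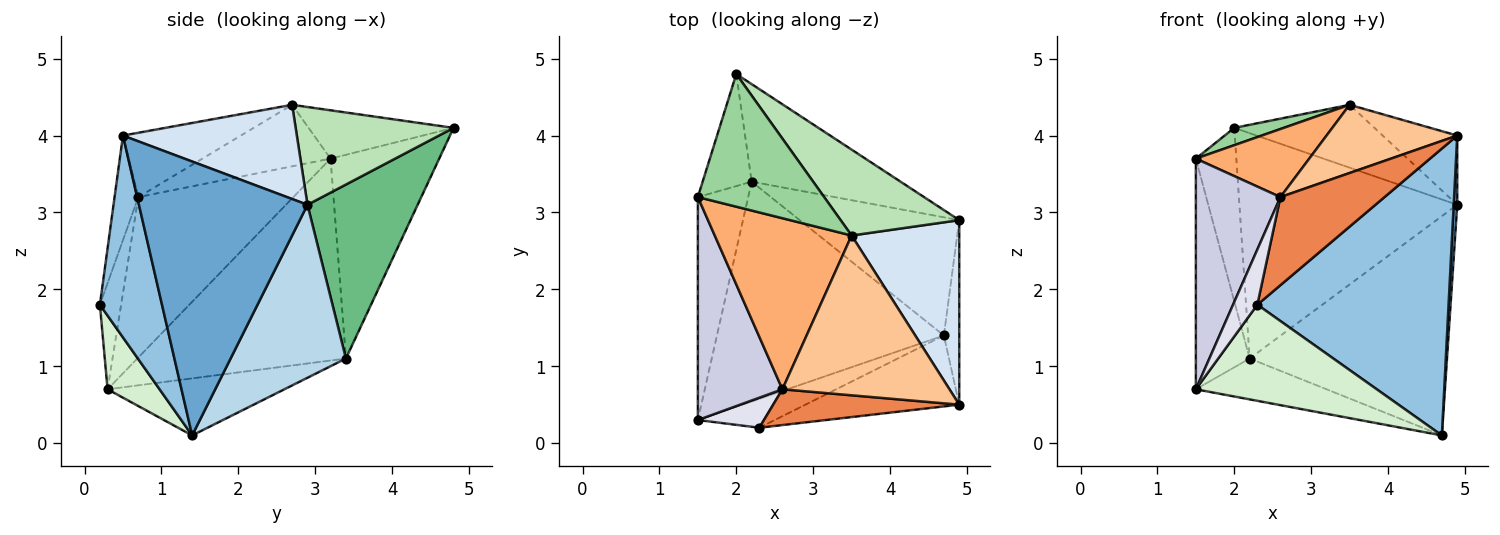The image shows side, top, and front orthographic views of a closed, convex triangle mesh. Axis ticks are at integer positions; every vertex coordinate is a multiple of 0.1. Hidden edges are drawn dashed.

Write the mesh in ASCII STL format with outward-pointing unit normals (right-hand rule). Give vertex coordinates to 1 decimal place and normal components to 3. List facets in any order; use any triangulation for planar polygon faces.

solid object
 facet normal 0.998 -0.021 -0.056
  outer loop
   vertex 4.9 0.5 4.0
   vertex 4.7 1.4 0.1
   vertex 4.9 2.9 3.1
  endloop
 endfacet
 facet normal 0.301 -0.926 -0.229
  outer loop
   vertex 4.9 0.5 4.0
   vertex 2.3 0.2 1.8
   vertex 4.7 1.4 0.1
  endloop
 endfacet
 facet normal 0.457 0.783 -0.422
  outer loop
   vertex 2.2 3.4 1.1
   vertex 4.9 2.9 3.1
   vertex 4.7 1.4 0.1
  endloop
 endfacet
 facet normal 0.634 0.272 0.724
  outer loop
   vertex 3.5 2.7 4.4
   vertex 4.9 0.5 4.0
   vertex 4.9 2.9 3.1
  endloop
 endfacet
 facet normal -0.207 -0.906 0.368
  outer loop
   vertex 2.6 0.7 3.2
   vertex 2.3 0.2 1.8
   vertex 4.9 0.5 4.0
  endloop
 endfacet
 facet normal -0.385 -0.341 0.857
  outer loop
   vertex 2.6 0.7 3.2
   vertex 3.5 2.7 4.4
   vertex 1.5 3.2 3.7
  endloop
 endfacet
 facet normal -0.334 -0.370 0.867
  outer loop
   vertex 2.6 0.7 3.2
   vertex 4.9 0.5 4.0
   vertex 3.5 2.7 4.4
  endloop
 endfacet
 facet normal -0.914 0.341 -0.220
  outer loop
   vertex 2.0 4.8 4.1
   vertex 2.2 3.4 1.1
   vertex 1.5 3.2 3.7
  endloop
 endfacet
 facet normal 0.421 0.832 -0.360
  outer loop
   vertex 2.0 4.8 4.1
   vertex 4.9 2.9 3.1
   vertex 2.2 3.4 1.1
  endloop
 endfacet
 facet normal -0.355 -0.121 0.927
  outer loop
   vertex 2.0 4.8 4.1
   vertex 1.5 3.2 3.7
   vertex 3.5 2.7 4.4
  endloop
 endfacet
 facet normal 0.554 0.492 0.672
  outer loop
   vertex 2.0 4.8 4.1
   vertex 3.5 2.7 4.4
   vertex 4.9 2.9 3.1
  endloop
 endfacet
 facet normal 0.265 -0.923 -0.277
  outer loop
   vertex 1.5 0.3 0.7
   vertex 4.7 1.4 0.1
   vertex 2.3 0.2 1.8
  endloop
 endfacet
 facet normal -0.240 0.177 -0.954
  outer loop
   vertex 1.5 0.3 0.7
   vertex 2.2 3.4 1.1
   vertex 4.7 1.4 0.1
  endloop
 endfacet
 facet normal -0.941 0.243 -0.235
  outer loop
   vertex 1.5 0.3 0.7
   vertex 1.5 3.2 3.7
   vertex 2.2 3.4 1.1
  endloop
 endfacet
 facet normal -0.797 -0.435 0.420
  outer loop
   vertex 1.5 0.3 0.7
   vertex 2.6 0.7 3.2
   vertex 1.5 3.2 3.7
  endloop
 endfacet
 facet normal -0.609 -0.697 0.379
  outer loop
   vertex 1.5 0.3 0.7
   vertex 2.3 0.2 1.8
   vertex 2.6 0.7 3.2
  endloop
 endfacet
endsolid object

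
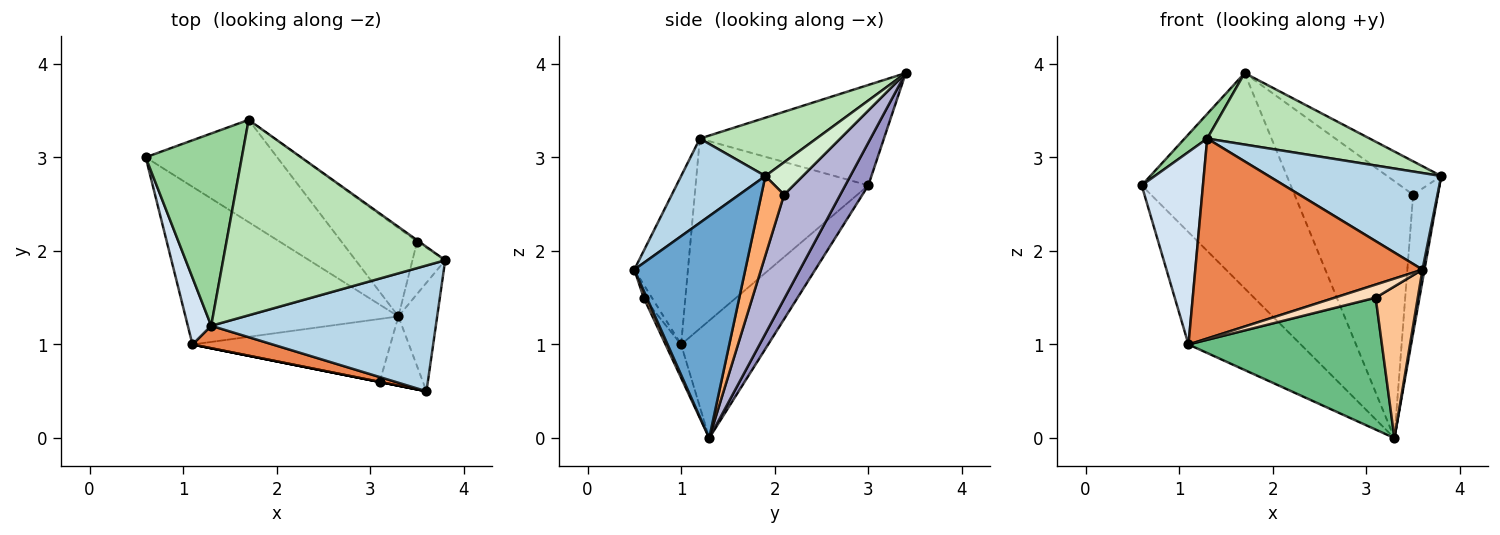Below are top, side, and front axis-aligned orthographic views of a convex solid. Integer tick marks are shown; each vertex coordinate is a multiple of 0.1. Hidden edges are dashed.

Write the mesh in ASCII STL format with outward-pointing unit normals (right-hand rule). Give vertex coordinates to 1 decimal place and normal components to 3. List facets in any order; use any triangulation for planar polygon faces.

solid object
 facet normal 0.985 -0.018 -0.172
  outer loop
   vertex 3.3 1.3 0.0
   vertex 3.8 1.9 2.8
   vertex 3.6 0.5 1.8
  endloop
 endfacet
 facet normal -0.410 0.529 -0.743
  outer loop
   vertex 1.1 1.0 1.0
   vertex 0.6 3.0 2.7
   vertex 3.3 1.3 0.0
  endloop
 endfacet
 facet normal 0.285 -0.584 0.760
  outer loop
   vertex 1.3 1.2 3.2
   vertex 3.6 0.5 1.8
   vertex 3.8 1.9 2.8
  endloop
 endfacet
 facet normal -0.936 -0.332 0.115
  outer loop
   vertex 1.3 1.2 3.2
   vertex 0.6 3.0 2.7
   vertex 1.1 1.0 1.0
  endloop
 endfacet
 facet normal -0.228 -0.968 0.109
  outer loop
   vertex 1.3 1.2 3.2
   vertex 1.1 1.0 1.0
   vertex 3.6 0.5 1.8
  endloop
 endfacet
 facet normal 0.652 0.709 -0.268
  outer loop
   vertex 3.5 2.1 2.6
   vertex 3.8 1.9 2.8
   vertex 3.3 1.3 0.0
  endloop
 endfacet
 facet normal 0.067 -0.908 -0.415
  outer loop
   vertex 3.1 0.6 1.5
   vertex 3.3 1.3 0.0
   vertex 3.6 0.5 1.8
  endloop
 endfacet
 facet normal -0.196 -0.981 0.000
  outer loop
   vertex 3.1 0.6 1.5
   vertex 3.6 0.5 1.8
   vertex 1.1 1.0 1.0
  endloop
 endfacet
 facet normal -0.073 -0.900 -0.430
  outer loop
   vertex 3.1 0.6 1.5
   vertex 1.1 1.0 1.0
   vertex 3.3 1.3 0.0
  endloop
 endfacet
 facet normal -0.719 -0.088 0.689
  outer loop
   vertex 1.7 3.4 3.9
   vertex 0.6 3.0 2.7
   vertex 1.3 1.2 3.2
  endloop
 endfacet
 facet normal 0.239 -0.334 0.912
  outer loop
   vertex 1.7 3.4 3.9
   vertex 1.3 1.2 3.2
   vertex 3.8 1.9 2.8
  endloop
 endfacet
 facet normal 0.569 0.821 -0.033
  outer loop
   vertex 1.7 3.4 3.9
   vertex 3.8 1.9 2.8
   vertex 3.5 2.1 2.6
  endloop
 endfacet
 facet normal 0.138 0.895 -0.425
  outer loop
   vertex 1.7 3.4 3.9
   vertex 3.3 1.3 0.0
   vertex 0.6 3.0 2.7
  endloop
 endfacet
 facet normal 0.409 0.863 -0.297
  outer loop
   vertex 1.7 3.4 3.9
   vertex 3.5 2.1 2.6
   vertex 3.3 1.3 0.0
  endloop
 endfacet
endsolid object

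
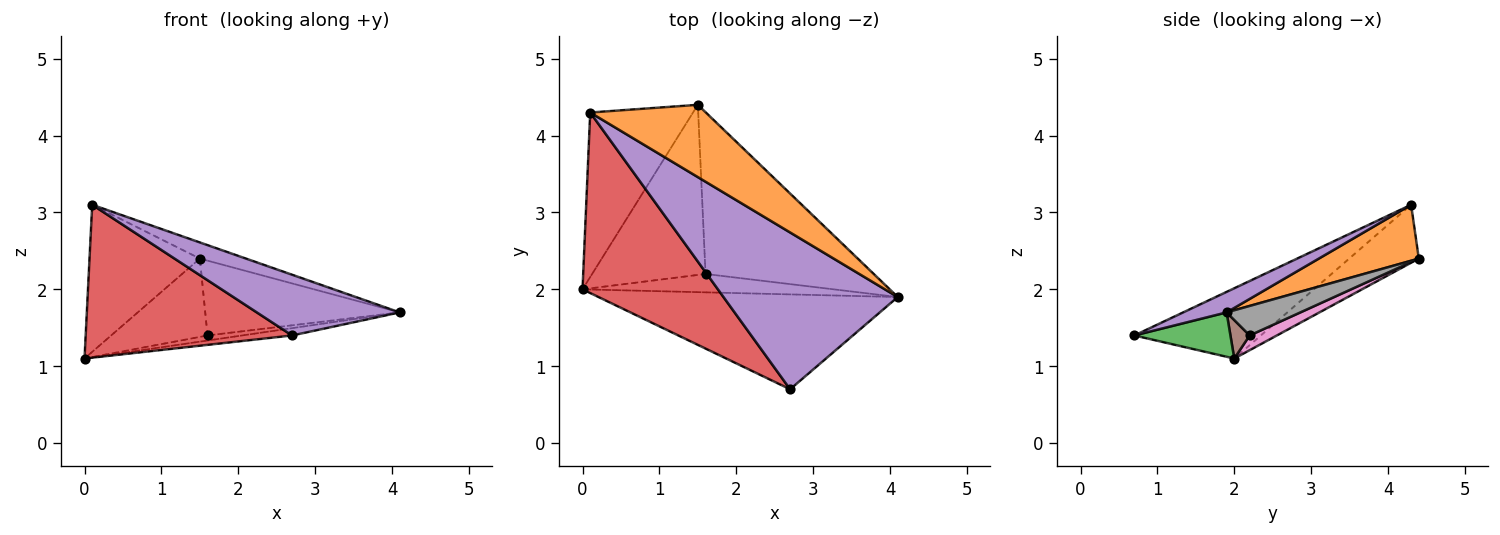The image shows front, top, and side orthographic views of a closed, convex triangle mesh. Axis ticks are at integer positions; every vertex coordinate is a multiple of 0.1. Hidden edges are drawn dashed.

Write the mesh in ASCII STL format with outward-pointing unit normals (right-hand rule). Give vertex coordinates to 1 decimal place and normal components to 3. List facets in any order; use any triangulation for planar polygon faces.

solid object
 facet normal -0.388 0.614 -0.687
  outer loop
   vertex 0.1 4.3 3.1
   vertex 1.5 4.4 2.4
   vertex 0.0 2.0 1.1
  endloop
 endfacet
 facet normal 0.427 0.197 0.882
  outer loop
   vertex 0.1 4.3 3.1
   vertex 4.1 1.9 1.7
   vertex 1.5 4.4 2.4
  endloop
 endfacet
 facet normal 0.146 0.076 -0.986
  outer loop
   vertex 2.7 0.7 1.4
   vertex 0.0 2.0 1.1
   vertex 4.1 1.9 1.7
  endloop
 endfacet
 facet normal -0.368 -0.601 0.709
  outer loop
   vertex 2.7 0.7 1.4
   vertex 0.1 4.3 3.1
   vertex 0.0 2.0 1.1
  endloop
 endfacet
 facet normal 0.109 -0.359 0.927
  outer loop
   vertex 2.7 0.7 1.4
   vertex 4.1 1.9 1.7
   vertex 0.1 4.3 3.1
  endloop
 endfacet
 facet normal 0.146 0.263 -0.954
  outer loop
   vertex 1.6 2.2 1.4
   vertex 4.1 1.9 1.7
   vertex 0.0 2.0 1.1
  endloop
 endfacet
 facet normal 0.117 0.415 -0.902
  outer loop
   vertex 1.6 2.2 1.4
   vertex 0.0 2.0 1.1
   vertex 1.5 4.4 2.4
  endloop
 endfacet
 facet normal 0.157 0.415 -0.896
  outer loop
   vertex 1.6 2.2 1.4
   vertex 1.5 4.4 2.4
   vertex 4.1 1.9 1.7
  endloop
 endfacet
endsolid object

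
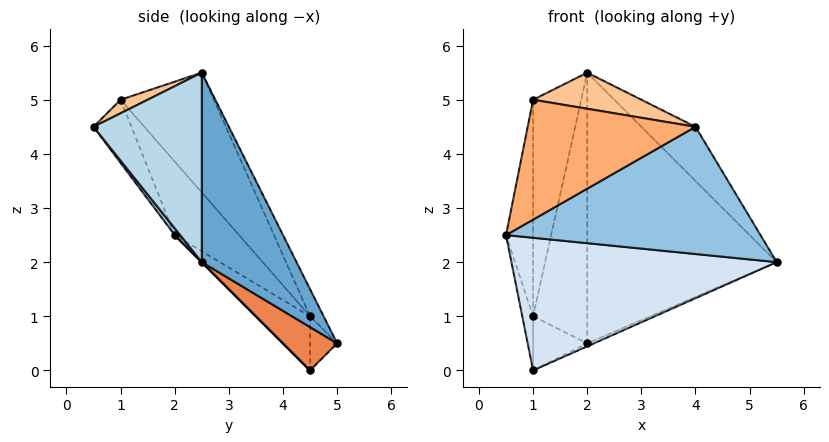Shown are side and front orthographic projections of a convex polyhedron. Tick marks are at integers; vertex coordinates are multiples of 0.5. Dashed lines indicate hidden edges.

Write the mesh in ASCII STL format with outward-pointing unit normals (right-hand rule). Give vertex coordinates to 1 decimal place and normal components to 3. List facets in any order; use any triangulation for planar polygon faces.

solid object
 facet normal 0.408 0.816 0.408
  outer loop
   vertex 2.0 2.5 5.5
   vertex 5.5 2.5 2.0
   vertex 2.0 5.0 0.5
  endloop
 endfacet
 facet normal 0.017 -0.786 -0.618
  outer loop
   vertex 4.0 0.5 4.5
   vertex 0.5 2.0 2.5
   vertex 5.5 2.5 2.0
  endloop
 endfacet
 facet normal 0.667 0.333 0.667
  outer loop
   vertex 4.0 0.5 4.5
   vertex 5.5 2.5 2.0
   vertex 2.0 2.5 5.5
  endloop
 endfacet
 facet normal 0.000 -0.707 -0.707
  outer loop
   vertex 1.0 4.5 0.0
   vertex 5.5 2.5 2.0
   vertex 0.5 2.0 2.5
  endloop
 endfacet
 facet normal 0.425 0.053 -0.904
  outer loop
   vertex 1.0 4.5 0.0
   vertex 2.0 5.0 0.5
   vertex 5.5 2.5 2.0
  endloop
 endfacet
 facet normal -0.208 -0.922 -0.327
  outer loop
   vertex 1.0 1.0 5.0
   vertex 0.5 2.0 2.5
   vertex 4.0 0.5 4.5
  endloop
 endfacet
 facet normal 0.092 -0.370 0.925
  outer loop
   vertex 1.0 1.0 5.0
   vertex 4.0 0.5 4.5
   vertex 2.0 2.5 5.5
  endloop
 endfacet
 facet normal -0.218 0.873 0.436
  outer loop
   vertex 1.0 4.5 1.0
   vertex 2.0 2.5 5.5
   vertex 2.0 5.0 0.5
  endloop
 endfacet
 facet normal -0.447 0.894 0.000
  outer loop
   vertex 1.0 4.5 1.0
   vertex 2.0 5.0 0.5
   vertex 1.0 4.5 0.0
  endloop
 endfacet
 facet normal -0.981 0.196 0.000
  outer loop
   vertex 1.0 4.5 1.0
   vertex 1.0 4.5 0.0
   vertex 0.5 2.0 2.5
  endloop
 endfacet
 facet normal -0.873 0.367 0.322
  outer loop
   vertex 1.0 4.5 1.0
   vertex 0.5 2.0 2.5
   vertex 1.0 1.0 5.0
  endloop
 endfacet
 facet normal -0.825 0.426 0.372
  outer loop
   vertex 1.0 4.5 1.0
   vertex 1.0 1.0 5.0
   vertex 2.0 2.5 5.5
  endloop
 endfacet
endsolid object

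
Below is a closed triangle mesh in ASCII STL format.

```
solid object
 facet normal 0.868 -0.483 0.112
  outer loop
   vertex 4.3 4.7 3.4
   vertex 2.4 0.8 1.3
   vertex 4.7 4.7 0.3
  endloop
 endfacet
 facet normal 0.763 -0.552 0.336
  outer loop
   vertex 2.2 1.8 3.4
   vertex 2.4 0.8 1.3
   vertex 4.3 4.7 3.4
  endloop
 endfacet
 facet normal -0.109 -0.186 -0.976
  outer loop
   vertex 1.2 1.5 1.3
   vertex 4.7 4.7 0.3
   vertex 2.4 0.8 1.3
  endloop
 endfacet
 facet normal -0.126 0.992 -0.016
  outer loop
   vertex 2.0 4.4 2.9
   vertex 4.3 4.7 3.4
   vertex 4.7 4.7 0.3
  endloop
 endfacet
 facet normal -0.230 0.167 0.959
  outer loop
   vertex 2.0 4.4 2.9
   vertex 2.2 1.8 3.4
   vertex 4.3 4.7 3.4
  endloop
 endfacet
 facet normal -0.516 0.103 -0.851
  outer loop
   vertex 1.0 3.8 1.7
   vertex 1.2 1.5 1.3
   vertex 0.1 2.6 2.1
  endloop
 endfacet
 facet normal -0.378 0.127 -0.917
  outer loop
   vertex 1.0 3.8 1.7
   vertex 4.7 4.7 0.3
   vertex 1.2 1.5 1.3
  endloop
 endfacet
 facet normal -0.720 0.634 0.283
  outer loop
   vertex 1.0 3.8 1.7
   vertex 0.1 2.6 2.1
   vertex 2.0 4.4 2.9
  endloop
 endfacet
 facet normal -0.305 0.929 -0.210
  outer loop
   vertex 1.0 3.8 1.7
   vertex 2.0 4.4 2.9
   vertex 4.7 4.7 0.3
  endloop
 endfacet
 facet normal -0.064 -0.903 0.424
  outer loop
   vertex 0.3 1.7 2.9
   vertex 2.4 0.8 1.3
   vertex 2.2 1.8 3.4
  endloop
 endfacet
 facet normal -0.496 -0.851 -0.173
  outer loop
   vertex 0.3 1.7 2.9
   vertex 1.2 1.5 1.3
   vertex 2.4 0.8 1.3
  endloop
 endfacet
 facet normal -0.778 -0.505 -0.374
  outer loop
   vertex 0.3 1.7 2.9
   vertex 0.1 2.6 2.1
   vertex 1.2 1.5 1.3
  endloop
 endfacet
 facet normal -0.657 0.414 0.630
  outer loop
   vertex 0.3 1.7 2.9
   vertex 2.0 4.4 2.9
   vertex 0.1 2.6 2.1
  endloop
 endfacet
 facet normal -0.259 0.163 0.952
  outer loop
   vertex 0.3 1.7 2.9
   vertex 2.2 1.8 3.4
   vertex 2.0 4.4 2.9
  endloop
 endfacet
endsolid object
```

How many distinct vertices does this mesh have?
9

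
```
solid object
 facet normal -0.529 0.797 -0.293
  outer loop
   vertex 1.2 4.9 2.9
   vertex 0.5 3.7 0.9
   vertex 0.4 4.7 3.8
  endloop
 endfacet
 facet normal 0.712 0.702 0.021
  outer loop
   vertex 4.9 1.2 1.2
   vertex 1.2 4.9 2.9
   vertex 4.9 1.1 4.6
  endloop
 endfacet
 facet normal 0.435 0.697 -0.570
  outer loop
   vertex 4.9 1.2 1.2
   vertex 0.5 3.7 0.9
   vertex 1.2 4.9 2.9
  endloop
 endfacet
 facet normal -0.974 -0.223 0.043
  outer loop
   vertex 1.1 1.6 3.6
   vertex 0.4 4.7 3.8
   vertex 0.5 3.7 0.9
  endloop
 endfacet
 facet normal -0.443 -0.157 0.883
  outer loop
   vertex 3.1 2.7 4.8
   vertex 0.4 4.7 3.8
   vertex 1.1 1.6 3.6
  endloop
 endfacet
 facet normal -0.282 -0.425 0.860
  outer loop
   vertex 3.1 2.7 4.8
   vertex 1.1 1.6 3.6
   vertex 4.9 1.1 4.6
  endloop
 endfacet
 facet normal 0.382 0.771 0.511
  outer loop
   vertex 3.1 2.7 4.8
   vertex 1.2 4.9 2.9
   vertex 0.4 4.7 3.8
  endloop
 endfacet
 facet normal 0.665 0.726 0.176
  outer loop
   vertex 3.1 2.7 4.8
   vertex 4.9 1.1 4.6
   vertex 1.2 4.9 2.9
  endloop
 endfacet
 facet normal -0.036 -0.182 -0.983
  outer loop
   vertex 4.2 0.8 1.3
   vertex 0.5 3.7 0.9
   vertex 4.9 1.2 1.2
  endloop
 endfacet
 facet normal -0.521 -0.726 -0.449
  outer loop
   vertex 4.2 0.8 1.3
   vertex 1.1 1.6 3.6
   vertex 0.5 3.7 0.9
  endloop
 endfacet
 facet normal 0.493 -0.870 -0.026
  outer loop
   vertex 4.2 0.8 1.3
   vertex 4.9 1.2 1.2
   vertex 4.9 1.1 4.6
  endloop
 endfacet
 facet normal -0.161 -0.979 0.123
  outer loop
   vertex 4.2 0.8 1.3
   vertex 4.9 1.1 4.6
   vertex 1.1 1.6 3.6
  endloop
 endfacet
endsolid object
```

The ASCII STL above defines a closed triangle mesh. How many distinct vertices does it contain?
8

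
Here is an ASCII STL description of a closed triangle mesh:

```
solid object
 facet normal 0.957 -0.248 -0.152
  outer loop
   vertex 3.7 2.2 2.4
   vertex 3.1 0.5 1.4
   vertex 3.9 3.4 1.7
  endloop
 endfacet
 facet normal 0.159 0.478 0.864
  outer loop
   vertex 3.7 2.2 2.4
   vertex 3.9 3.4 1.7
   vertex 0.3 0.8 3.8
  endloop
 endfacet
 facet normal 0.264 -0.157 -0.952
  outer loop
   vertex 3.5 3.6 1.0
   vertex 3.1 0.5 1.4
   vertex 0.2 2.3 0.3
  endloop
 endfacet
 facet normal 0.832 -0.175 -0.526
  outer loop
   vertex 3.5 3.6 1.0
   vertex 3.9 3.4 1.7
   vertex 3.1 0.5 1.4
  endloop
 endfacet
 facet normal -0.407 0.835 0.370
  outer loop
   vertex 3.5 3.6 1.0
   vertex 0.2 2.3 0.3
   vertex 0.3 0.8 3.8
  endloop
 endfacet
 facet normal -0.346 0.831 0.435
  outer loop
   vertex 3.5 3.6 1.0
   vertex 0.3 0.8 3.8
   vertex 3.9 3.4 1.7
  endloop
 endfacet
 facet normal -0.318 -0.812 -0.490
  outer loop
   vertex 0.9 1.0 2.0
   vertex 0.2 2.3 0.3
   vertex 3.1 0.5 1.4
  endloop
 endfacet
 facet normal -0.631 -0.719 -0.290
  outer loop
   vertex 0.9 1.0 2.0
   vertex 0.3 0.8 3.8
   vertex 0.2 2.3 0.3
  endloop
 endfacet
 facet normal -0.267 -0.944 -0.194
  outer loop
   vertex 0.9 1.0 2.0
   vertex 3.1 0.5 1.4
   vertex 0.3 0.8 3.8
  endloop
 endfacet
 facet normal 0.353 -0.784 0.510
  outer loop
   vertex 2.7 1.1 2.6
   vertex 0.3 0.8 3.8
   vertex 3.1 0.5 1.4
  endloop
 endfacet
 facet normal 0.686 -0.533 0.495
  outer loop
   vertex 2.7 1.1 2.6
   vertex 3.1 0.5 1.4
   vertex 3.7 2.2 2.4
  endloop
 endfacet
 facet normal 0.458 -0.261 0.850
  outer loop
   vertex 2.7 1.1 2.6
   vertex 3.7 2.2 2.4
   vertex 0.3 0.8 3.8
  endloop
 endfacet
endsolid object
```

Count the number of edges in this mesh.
18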